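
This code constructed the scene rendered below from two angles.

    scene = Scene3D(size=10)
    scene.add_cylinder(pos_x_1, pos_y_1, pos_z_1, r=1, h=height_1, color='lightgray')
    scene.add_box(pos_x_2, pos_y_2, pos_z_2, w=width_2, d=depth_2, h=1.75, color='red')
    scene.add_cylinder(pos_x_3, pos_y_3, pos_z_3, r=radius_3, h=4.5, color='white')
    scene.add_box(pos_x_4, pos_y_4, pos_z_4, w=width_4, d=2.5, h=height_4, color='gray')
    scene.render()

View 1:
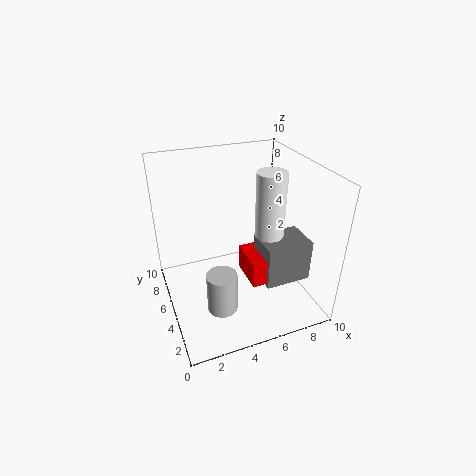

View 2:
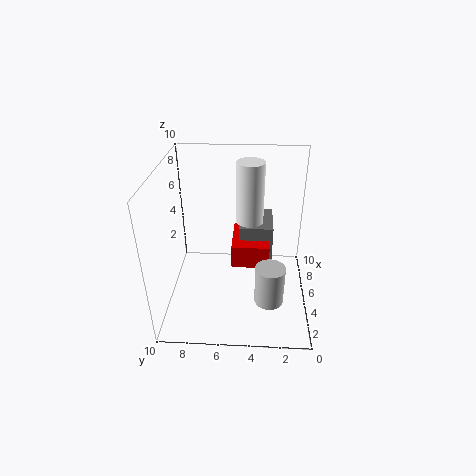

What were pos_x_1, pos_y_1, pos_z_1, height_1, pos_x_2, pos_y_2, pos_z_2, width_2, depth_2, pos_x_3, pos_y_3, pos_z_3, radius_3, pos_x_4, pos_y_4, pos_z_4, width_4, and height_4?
pos_x_1 = 3, pos_y_1 = 2.75, pos_z_1 = 1.25, height_1 = 2.75, pos_x_2 = 5.25, pos_y_2 = 2.75, pos_z_2 = 2.25, width_2 = 3.5, depth_2 = 2.75, pos_x_3 = 7, pos_y_3 = 4.25, pos_z_3 = 5.25, radius_3 = 1, pos_x_4 = 6.25, pos_y_4 = 2.5, pos_z_4 = 2, width_4 = 3.25, height_4 = 3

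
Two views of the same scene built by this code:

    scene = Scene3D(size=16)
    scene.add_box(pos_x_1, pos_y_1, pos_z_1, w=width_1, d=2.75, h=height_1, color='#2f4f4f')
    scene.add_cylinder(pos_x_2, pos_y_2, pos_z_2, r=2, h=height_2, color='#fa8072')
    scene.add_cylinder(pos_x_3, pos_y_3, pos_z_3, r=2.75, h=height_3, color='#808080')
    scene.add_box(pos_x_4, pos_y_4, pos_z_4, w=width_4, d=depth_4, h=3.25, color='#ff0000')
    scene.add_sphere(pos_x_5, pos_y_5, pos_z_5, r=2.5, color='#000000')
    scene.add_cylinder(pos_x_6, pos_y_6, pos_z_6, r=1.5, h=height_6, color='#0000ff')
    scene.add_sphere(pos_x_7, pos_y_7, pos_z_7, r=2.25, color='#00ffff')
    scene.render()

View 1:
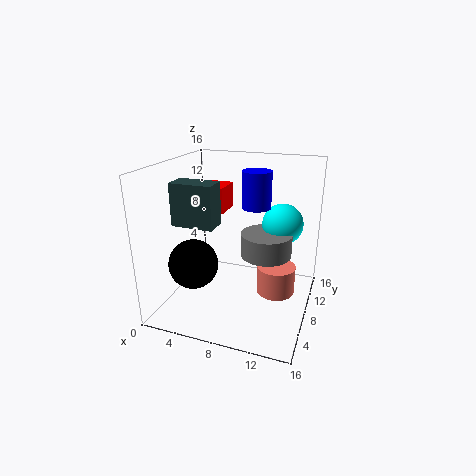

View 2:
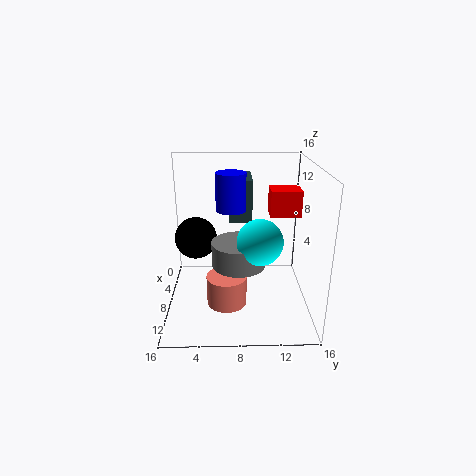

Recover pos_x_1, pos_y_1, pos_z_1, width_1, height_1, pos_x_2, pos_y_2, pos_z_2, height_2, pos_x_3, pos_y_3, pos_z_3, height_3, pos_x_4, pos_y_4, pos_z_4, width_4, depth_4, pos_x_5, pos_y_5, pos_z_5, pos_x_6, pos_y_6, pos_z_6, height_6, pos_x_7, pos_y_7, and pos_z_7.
pos_x_1 = 0.25, pos_y_1 = 7, pos_z_1 = 8.75, width_1 = 5, height_1 = 5, pos_x_2 = 12.75, pos_y_2 = 6.75, pos_z_2 = 3, height_2 = 3, pos_x_3 = 11.25, pos_y_3 = 8, pos_z_3 = 6.5, height_3 = 2.5, pos_x_4 = 1.5, pos_y_4 = 12, pos_z_4 = 9, width_4 = 3, depth_4 = 3.75, pos_x_5 = 5, pos_y_5 = 3, pos_z_5 = 6.75, pos_x_6 = 10.25, pos_y_6 = 7.25, pos_z_6 = 12, height_6 = 3.75, pos_x_7 = 12.5, pos_y_7 = 10, pos_z_7 = 9.5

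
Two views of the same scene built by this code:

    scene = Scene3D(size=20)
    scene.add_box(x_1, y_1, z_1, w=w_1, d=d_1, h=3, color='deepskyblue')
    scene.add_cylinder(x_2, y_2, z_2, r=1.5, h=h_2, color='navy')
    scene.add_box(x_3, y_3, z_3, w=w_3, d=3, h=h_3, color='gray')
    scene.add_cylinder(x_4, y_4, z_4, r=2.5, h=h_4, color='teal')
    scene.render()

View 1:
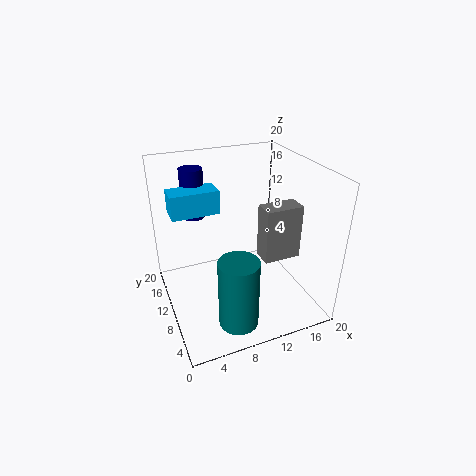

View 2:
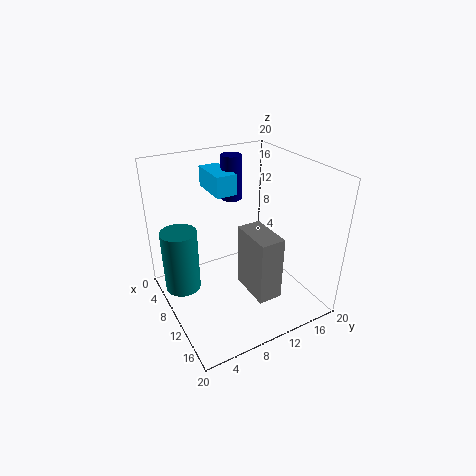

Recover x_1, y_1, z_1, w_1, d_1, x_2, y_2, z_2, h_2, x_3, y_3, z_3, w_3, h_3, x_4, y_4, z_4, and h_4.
x_1 = 1; y_1 = 8.5; z_1 = 15; w_1 = 6; d_1 = 3; x_2 = 4.5; y_2 = 12; z_2 = 13.5; h_2 = 6.5; x_3 = 13.5; y_3 = 8; z_3 = 6; w_3 = 5.5; h_3 = 8; x_4 = 7; y_4 = 2.5; z_4 = 2.5; h_4 = 9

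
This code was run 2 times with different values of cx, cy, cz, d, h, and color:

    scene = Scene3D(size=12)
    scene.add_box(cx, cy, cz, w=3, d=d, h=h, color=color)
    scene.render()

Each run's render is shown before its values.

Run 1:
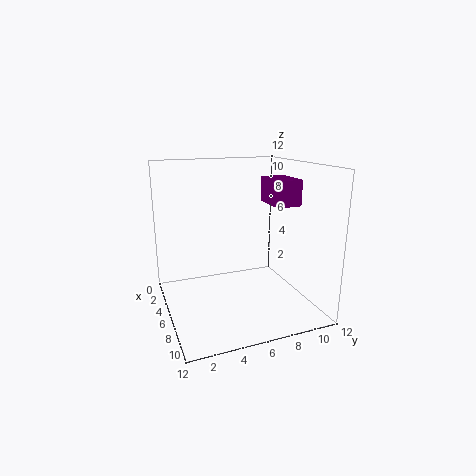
cx = 6
cy = 8
cz = 9
d = 2
h = 2
color = 'purple'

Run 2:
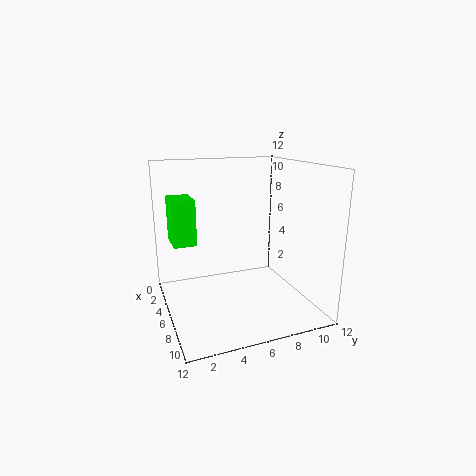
cx = 1
cy = 1
cz = 5
d = 2
h = 4
color = 'lime'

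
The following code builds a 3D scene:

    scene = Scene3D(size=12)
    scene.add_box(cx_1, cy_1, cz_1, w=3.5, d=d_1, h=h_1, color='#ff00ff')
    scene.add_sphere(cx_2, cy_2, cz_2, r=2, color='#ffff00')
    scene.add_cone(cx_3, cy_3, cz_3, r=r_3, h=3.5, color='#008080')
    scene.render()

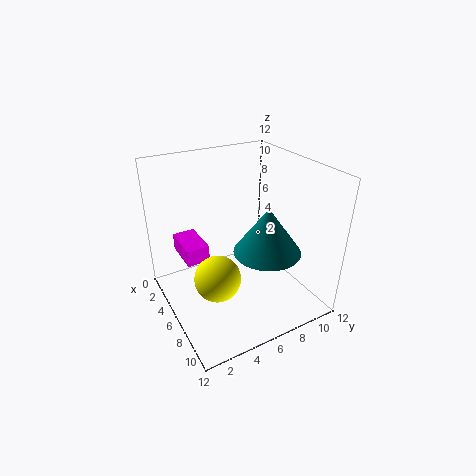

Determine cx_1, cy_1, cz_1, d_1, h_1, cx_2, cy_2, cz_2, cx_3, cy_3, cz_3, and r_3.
cx_1 = 1
cy_1 = 2
cz_1 = 3.5
d_1 = 2
h_1 = 1.5
cx_2 = 6
cy_2 = 4
cz_2 = 2.5
cx_3 = 9.5
cy_3 = 6.5
cz_3 = 6.5
r_3 = 2.5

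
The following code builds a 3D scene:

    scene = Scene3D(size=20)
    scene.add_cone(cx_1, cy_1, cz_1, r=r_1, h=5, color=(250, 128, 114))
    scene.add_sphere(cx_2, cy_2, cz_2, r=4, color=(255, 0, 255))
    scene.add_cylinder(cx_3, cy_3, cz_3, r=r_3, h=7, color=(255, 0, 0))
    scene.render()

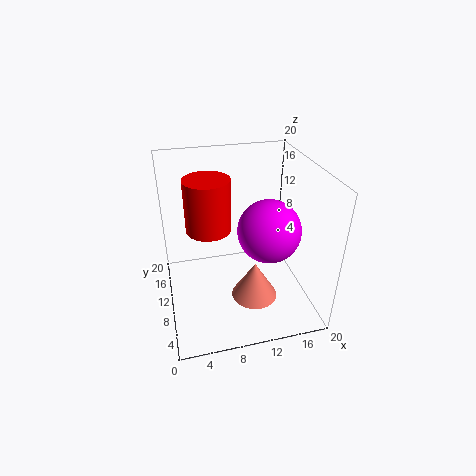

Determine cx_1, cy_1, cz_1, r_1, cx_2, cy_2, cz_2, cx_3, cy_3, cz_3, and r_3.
cx_1 = 11
cy_1 = 5
cz_1 = 4
r_1 = 3
cx_2 = 13
cy_2 = 6
cz_2 = 13
cx_3 = 6
cy_3 = 10
cz_3 = 12
r_3 = 3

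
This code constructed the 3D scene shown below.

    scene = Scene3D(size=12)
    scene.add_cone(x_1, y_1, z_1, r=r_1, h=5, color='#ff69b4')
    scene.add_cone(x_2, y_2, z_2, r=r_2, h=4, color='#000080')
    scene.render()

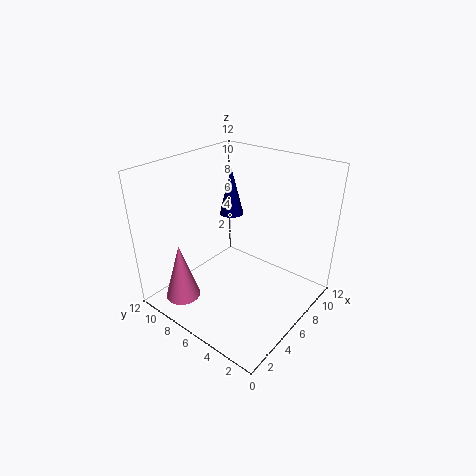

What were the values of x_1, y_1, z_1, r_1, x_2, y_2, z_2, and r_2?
x_1 = 2.5; y_1 = 9.5; z_1 = 0.5; r_1 = 1.5; x_2 = 7; y_2 = 7.5; z_2 = 7.5; r_2 = 1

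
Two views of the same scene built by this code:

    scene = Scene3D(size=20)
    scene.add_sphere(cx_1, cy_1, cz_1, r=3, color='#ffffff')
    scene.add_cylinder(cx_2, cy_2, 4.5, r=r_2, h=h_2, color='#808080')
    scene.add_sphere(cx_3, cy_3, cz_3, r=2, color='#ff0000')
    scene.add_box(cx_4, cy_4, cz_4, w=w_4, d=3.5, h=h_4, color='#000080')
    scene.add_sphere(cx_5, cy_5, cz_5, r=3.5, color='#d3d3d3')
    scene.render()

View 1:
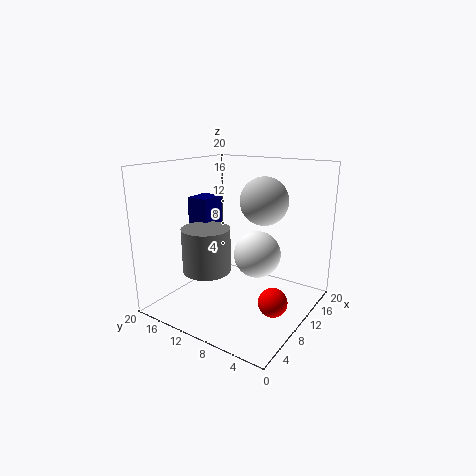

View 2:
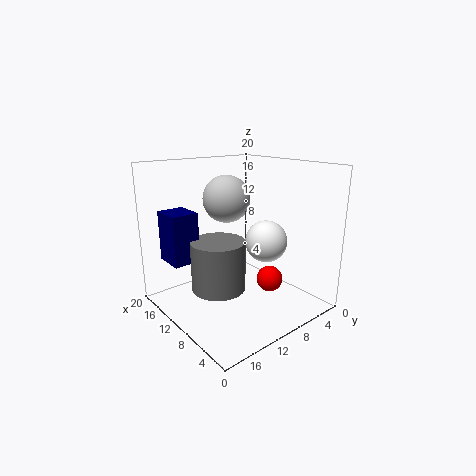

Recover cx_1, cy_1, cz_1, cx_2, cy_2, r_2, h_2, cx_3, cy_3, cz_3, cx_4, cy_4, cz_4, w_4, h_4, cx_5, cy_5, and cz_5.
cx_1 = 8.5
cy_1 = 6
cz_1 = 9
cx_2 = 8.5
cy_2 = 14.5
r_2 = 3.5
h_2 = 6.5
cx_3 = 9.5
cy_3 = 4
cz_3 = 2
cx_4 = 10.5
cy_4 = 16
cz_4 = 8
w_4 = 4
h_4 = 6.5
cx_5 = 14.5
cy_5 = 8.5
cz_5 = 14.5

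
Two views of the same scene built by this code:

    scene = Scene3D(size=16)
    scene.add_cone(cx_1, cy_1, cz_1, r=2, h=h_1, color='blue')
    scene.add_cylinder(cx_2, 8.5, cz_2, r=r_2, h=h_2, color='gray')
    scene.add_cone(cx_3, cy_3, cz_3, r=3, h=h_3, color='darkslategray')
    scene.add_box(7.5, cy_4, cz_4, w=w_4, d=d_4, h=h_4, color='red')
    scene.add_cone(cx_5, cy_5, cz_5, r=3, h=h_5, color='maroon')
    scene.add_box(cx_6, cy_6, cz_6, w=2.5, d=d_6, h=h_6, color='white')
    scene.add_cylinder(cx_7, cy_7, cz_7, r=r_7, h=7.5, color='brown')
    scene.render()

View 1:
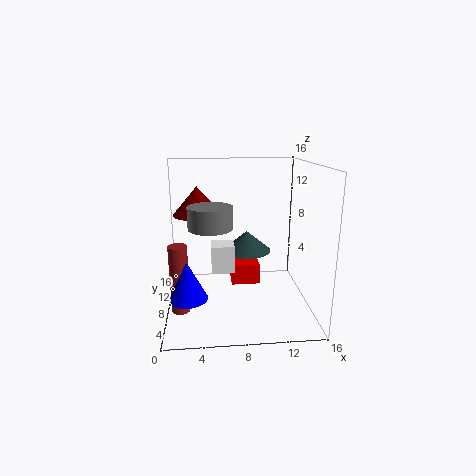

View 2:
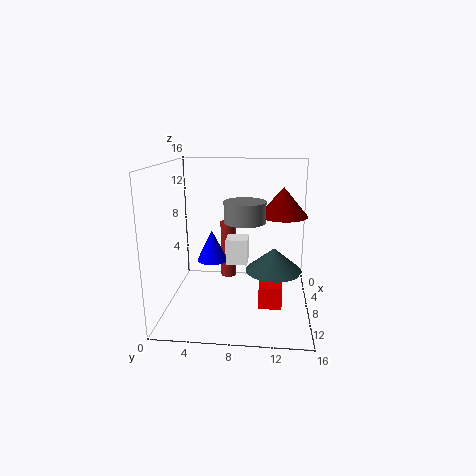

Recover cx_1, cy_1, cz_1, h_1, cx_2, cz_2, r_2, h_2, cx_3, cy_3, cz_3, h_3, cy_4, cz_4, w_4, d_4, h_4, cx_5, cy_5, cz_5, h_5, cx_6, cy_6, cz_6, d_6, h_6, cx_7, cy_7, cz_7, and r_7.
cx_1 = 2.5; cy_1 = 4; cz_1 = 3; h_1 = 4; cx_2 = 5; cz_2 = 9; r_2 = 2.5; h_2 = 2.5; cx_3 = 9.5; cy_3 = 12; cz_3 = 5; h_3 = 2.5; cy_4 = 10.5; cz_4 = 1; w_4 = 3.5; d_4 = 2.5; h_4 = 2.5; cx_5 = 3.5; cy_5 = 13; cz_5 = 9.5; h_5 = 3.5; cx_6 = 5; cy_6 = 6.5; cz_6 = 4.5; d_6 = 2.5; h_6 = 3; cx_7 = 1.5; cy_7 = 6; cz_7 = 0.5; r_7 = 1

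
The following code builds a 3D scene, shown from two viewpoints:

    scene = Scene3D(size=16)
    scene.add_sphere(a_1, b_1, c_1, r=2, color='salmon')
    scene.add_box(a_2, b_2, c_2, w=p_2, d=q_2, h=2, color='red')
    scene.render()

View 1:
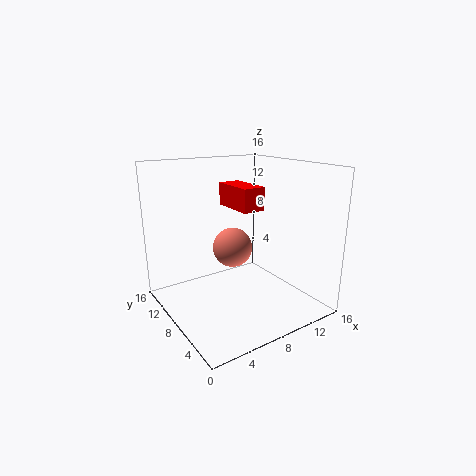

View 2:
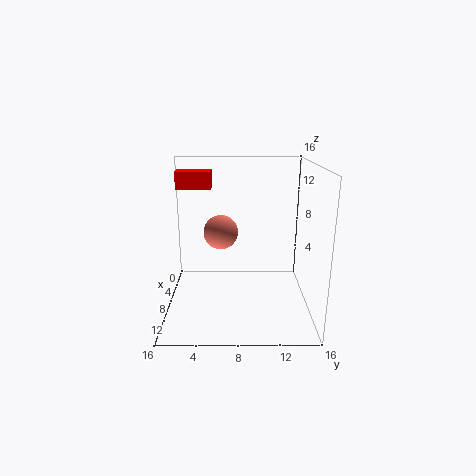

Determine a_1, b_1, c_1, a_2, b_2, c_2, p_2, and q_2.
a_1 = 6, b_1 = 6, c_1 = 8, a_2 = 4, b_2 = 1, c_2 = 13, p_2 = 2, q_2 = 4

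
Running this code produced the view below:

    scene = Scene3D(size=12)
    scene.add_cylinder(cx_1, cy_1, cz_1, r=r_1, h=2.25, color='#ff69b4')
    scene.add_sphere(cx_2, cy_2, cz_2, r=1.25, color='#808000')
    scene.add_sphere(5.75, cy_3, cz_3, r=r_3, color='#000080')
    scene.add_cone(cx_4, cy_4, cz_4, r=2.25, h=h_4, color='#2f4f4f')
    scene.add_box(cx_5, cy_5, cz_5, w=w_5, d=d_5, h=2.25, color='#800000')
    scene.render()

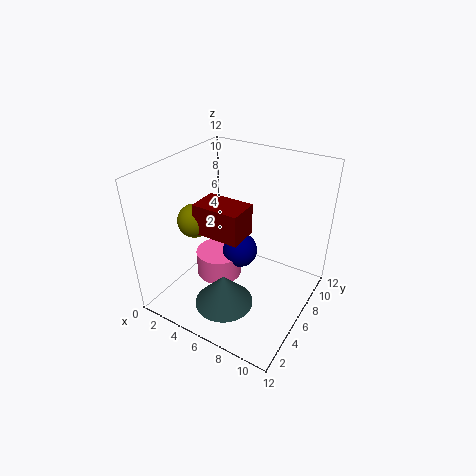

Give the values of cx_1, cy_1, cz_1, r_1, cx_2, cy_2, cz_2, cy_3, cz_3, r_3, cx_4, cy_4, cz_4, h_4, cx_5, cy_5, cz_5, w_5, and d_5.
cx_1 = 4; cy_1 = 6; cz_1 = 1.75; r_1 = 2; cx_2 = 4.25; cy_2 = 2.75; cz_2 = 8.75; cy_3 = 6.75; cz_3 = 4.25; r_3 = 1.5; cx_4 = 7; cy_4 = 2.25; cz_4 = 2.5; h_4 = 2.5; cx_5 = 4.75; cy_5 = 2; cz_5 = 8.25; w_5 = 3.5; d_5 = 2.25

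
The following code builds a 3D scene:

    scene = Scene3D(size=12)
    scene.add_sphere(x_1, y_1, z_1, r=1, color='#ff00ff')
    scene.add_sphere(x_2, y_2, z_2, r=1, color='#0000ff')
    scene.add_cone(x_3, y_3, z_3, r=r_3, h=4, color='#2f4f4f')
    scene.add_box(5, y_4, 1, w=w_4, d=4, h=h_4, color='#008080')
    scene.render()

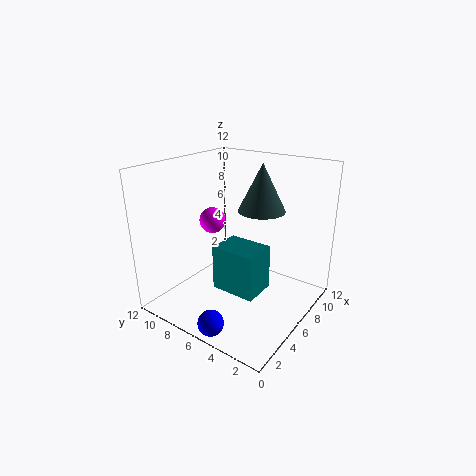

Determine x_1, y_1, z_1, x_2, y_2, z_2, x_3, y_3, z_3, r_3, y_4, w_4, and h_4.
x_1 = 4, y_1 = 7, z_1 = 8, x_2 = 1, y_2 = 5, z_2 = 1, x_3 = 8, y_3 = 5, z_3 = 8, r_3 = 2, y_4 = 4, w_4 = 3, h_4 = 4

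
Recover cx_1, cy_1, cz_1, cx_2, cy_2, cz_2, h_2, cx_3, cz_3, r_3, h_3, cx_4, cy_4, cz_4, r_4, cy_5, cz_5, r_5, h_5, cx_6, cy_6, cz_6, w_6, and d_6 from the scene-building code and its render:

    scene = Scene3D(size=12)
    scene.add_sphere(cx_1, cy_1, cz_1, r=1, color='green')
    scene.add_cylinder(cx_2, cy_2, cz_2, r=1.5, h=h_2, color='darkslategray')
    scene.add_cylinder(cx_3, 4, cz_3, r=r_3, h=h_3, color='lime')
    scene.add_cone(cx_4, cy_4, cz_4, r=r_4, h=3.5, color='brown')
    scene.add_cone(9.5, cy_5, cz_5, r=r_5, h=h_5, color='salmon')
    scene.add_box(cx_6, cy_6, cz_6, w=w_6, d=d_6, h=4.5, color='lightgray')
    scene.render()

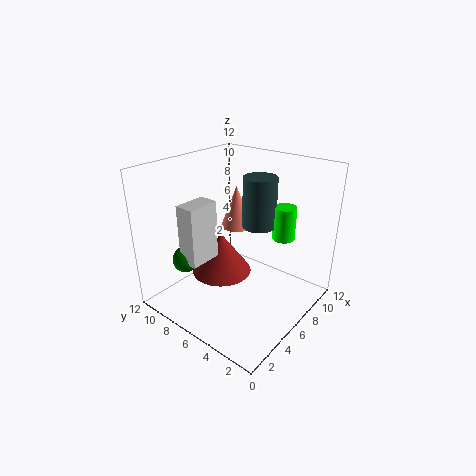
cx_1 = 1.5, cy_1 = 7.5, cz_1 = 5.5, cx_2 = 9, cy_2 = 6, cz_2 = 6, h_2 = 4.5, cx_3 = 10, cz_3 = 5, r_3 = 1, h_3 = 3, cx_4 = 5, cy_4 = 7, cz_4 = 3, r_4 = 2.5, cy_5 = 9, cz_5 = 5, r_5 = 1.5, h_5 = 4, cx_6 = 1, cy_6 = 6, cz_6 = 5.5, w_6 = 2.5, d_6 = 1.5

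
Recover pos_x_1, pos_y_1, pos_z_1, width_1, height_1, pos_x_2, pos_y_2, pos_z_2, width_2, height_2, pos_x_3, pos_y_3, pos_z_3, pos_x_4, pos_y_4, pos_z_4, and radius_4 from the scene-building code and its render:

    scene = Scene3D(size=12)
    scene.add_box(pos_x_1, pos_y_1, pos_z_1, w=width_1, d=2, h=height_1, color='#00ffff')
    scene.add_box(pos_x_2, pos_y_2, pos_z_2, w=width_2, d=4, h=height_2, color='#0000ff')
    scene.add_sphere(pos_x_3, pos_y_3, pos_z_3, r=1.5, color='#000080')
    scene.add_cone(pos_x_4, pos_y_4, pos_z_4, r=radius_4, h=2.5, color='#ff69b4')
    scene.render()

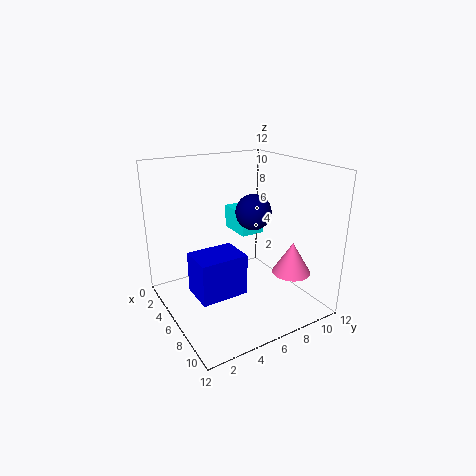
pos_x_1 = 3; pos_y_1 = 6.5; pos_z_1 = 6; width_1 = 3; height_1 = 2; pos_x_2 = 4.5; pos_y_2 = 2; pos_z_2 = 1.5; width_2 = 3; height_2 = 3.5; pos_x_3 = 6; pos_y_3 = 7.5; pos_z_3 = 8; pos_x_4 = 10; pos_y_4 = 8.5; pos_z_4 = 4; radius_4 = 1.5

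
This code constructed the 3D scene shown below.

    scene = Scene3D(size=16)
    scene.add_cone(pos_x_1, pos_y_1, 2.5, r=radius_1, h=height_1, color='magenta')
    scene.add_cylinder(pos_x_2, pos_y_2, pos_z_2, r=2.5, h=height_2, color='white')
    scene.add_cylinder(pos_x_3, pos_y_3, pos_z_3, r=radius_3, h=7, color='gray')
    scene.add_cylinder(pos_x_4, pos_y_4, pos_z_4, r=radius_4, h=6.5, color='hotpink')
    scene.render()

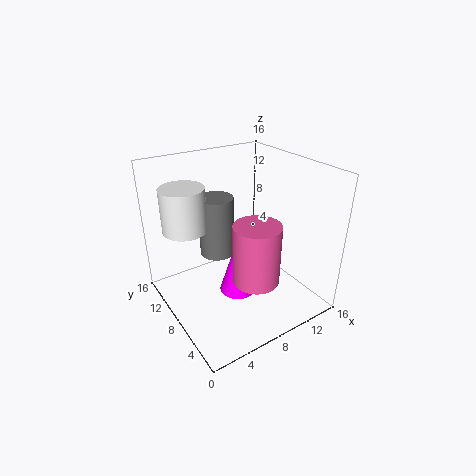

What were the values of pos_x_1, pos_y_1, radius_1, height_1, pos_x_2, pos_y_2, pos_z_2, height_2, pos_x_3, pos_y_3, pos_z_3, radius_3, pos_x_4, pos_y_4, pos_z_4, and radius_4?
pos_x_1 = 7
pos_y_1 = 6.5
radius_1 = 2
height_1 = 6.5
pos_x_2 = 3.5
pos_y_2 = 12
pos_z_2 = 8.5
height_2 = 5
pos_x_3 = 7
pos_y_3 = 11
pos_z_3 = 5
radius_3 = 2
pos_x_4 = 8
pos_y_4 = 4.5
pos_z_4 = 4.5
radius_4 = 2.5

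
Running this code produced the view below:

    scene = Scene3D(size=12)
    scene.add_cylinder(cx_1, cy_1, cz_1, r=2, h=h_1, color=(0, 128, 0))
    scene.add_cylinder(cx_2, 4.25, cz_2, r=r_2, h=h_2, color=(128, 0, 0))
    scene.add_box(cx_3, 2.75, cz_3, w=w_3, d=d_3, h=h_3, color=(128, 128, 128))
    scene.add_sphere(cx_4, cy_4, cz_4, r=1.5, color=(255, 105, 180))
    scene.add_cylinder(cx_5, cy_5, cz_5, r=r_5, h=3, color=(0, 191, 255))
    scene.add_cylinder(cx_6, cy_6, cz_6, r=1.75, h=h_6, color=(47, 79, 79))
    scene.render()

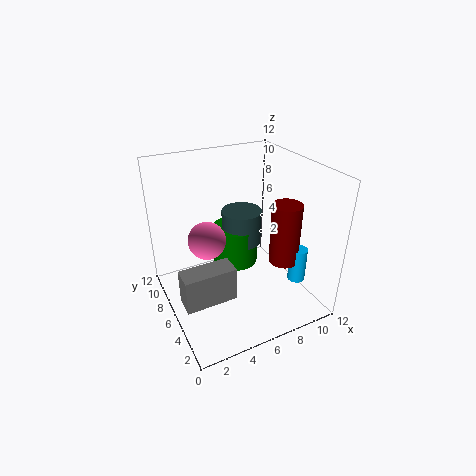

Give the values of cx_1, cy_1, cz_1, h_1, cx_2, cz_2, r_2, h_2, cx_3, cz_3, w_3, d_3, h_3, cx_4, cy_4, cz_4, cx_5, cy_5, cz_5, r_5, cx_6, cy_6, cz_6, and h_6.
cx_1 = 6.75, cy_1 = 8, cz_1 = 2.5, h_1 = 3.5, cx_2 = 9.5, cz_2 = 3.75, r_2 = 1.25, h_2 = 5.25, cx_3 = 0.25, cz_3 = 2.75, w_3 = 4, d_3 = 1.75, h_3 = 2.75, cx_4 = 3.25, cy_4 = 6, cz_4 = 6.5, cx_5 = 10.5, cy_5 = 3.5, cz_5 = 2, r_5 = 0.75, cx_6 = 7.25, cy_6 = 7.75, cz_6 = 4.5, h_6 = 3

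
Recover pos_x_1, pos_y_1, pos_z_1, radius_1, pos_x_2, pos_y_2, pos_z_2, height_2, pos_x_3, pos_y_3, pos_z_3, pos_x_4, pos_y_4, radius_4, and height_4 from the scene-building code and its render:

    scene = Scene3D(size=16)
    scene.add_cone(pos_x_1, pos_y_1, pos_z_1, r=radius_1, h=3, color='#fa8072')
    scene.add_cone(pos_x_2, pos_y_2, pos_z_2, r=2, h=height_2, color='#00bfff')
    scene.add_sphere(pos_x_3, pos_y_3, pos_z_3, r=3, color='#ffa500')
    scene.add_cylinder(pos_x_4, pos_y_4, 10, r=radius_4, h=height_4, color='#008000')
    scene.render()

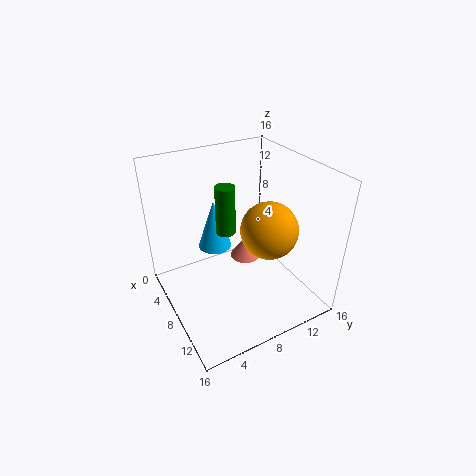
pos_x_1 = 3; pos_y_1 = 12; pos_z_1 = 1; radius_1 = 2; pos_x_2 = 4; pos_y_2 = 7; pos_z_2 = 5; height_2 = 6; pos_x_3 = 11; pos_y_3 = 10; pos_z_3 = 10; pos_x_4 = 9; pos_y_4 = 6; radius_4 = 1; height_4 = 5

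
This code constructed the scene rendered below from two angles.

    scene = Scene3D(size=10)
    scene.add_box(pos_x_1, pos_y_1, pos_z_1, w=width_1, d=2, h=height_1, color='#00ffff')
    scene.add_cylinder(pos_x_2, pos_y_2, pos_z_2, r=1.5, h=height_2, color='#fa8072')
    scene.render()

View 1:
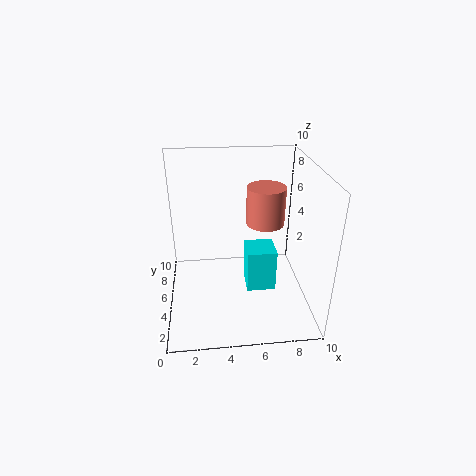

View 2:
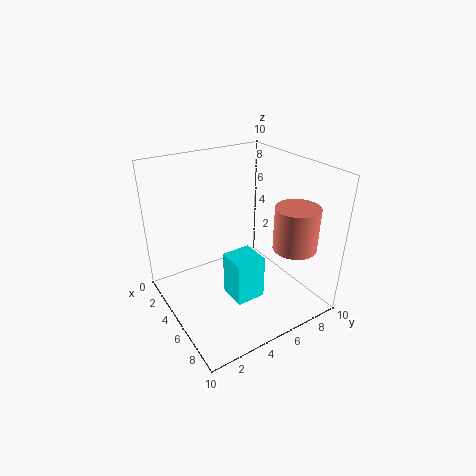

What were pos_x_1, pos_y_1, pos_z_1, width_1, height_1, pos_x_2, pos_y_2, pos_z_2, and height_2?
pos_x_1 = 5.5
pos_y_1 = 3.5
pos_z_1 = 1.5
width_1 = 2
height_1 = 3
pos_x_2 = 7.5
pos_y_2 = 8
pos_z_2 = 4.5
height_2 = 3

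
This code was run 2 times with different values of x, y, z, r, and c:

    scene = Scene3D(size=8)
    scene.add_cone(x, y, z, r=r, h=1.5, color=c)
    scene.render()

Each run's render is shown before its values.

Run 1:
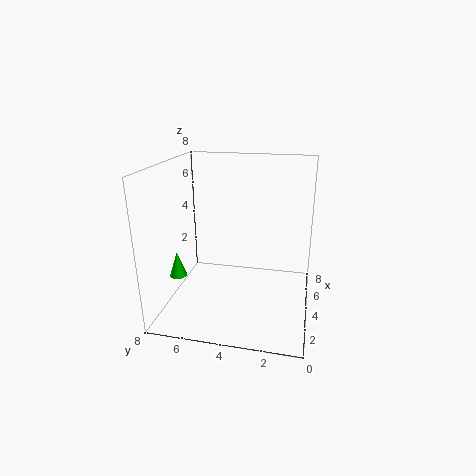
x = 3.5; y = 7.5; z = 1.5; r = 0.5; c = 'lime'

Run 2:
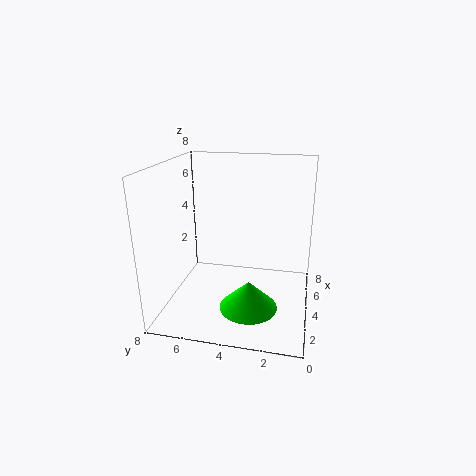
x = 2; y = 3; z = 1; r = 1.5; c = 'lime'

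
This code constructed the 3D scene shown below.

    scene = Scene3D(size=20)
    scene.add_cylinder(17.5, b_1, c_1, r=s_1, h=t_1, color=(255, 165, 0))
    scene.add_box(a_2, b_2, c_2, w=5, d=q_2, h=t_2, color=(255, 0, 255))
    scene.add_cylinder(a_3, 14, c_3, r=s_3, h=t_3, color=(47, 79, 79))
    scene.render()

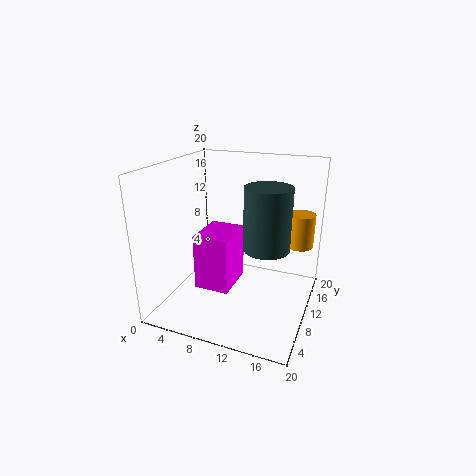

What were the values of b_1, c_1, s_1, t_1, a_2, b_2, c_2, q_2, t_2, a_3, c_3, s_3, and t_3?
b_1 = 16, c_1 = 7.5, s_1 = 2, t_1 = 5, a_2 = 4.5, b_2 = 7, c_2 = 2.5, q_2 = 6.5, t_2 = 8, a_3 = 13, c_3 = 7, s_3 = 3.5, t_3 = 9.5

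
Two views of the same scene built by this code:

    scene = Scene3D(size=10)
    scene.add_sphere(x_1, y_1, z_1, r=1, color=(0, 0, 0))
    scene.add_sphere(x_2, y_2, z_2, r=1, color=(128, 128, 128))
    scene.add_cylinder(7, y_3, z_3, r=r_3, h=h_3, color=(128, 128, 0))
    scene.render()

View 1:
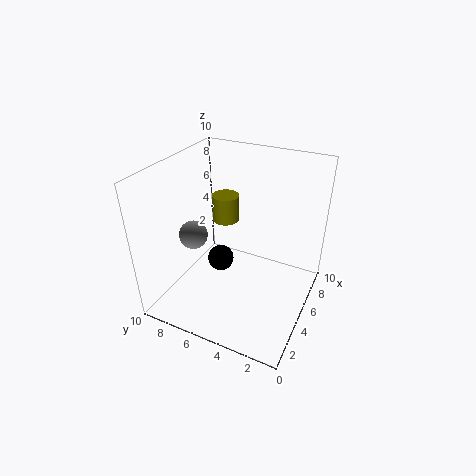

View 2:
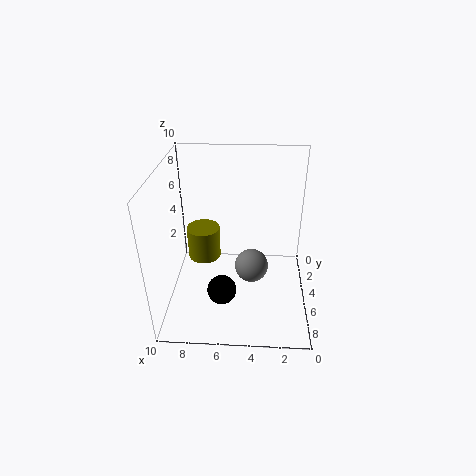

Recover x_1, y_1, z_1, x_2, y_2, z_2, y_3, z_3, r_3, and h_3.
x_1 = 6
y_1 = 7
z_1 = 2
x_2 = 4
y_2 = 8
z_2 = 5
y_3 = 7
z_3 = 5
r_3 = 1
h_3 = 2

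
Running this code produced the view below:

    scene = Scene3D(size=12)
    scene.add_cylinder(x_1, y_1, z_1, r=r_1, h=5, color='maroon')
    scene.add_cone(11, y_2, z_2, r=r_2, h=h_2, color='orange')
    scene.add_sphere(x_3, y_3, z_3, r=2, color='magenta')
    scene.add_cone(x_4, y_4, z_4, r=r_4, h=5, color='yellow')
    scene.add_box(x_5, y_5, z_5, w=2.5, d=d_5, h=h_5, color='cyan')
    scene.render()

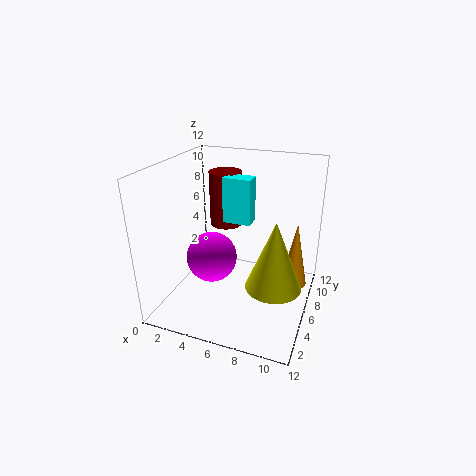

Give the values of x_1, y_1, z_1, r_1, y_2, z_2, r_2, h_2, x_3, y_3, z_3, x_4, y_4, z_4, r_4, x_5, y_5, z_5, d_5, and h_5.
x_1 = 3.5
y_1 = 9.5
z_1 = 5.5
r_1 = 1.5
y_2 = 5
z_2 = 3.5
r_2 = 1
h_2 = 5
x_3 = 4.5
y_3 = 4
z_3 = 5
x_4 = 10
y_4 = 2.5
z_4 = 4.5
r_4 = 2
x_5 = 4
y_5 = 7.5
z_5 = 6.5
d_5 = 1.5
h_5 = 4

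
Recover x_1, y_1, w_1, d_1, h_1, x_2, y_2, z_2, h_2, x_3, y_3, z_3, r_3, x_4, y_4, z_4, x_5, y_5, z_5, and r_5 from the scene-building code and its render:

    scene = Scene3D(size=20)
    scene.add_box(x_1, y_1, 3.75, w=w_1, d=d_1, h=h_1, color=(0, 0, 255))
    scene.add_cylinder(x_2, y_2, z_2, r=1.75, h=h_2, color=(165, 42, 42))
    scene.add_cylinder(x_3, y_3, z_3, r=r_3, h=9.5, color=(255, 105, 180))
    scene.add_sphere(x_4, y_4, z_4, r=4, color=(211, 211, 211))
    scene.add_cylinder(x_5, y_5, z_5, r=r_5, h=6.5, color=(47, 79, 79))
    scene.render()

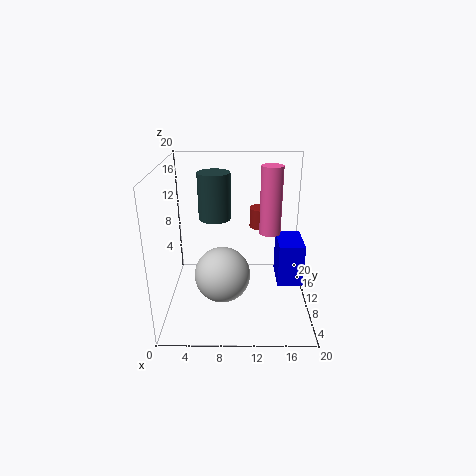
x_1 = 15.5; y_1 = 7.5; w_1 = 3.5; d_1 = 5.5; h_1 = 6; x_2 = 13.5; y_2 = 15.5; z_2 = 9.5; h_2 = 3; x_3 = 14.5; y_3 = 11.25; z_3 = 10.25; r_3 = 1.5; x_4 = 7.75; y_4 = 9.75; z_4 = 4.25; x_5 = 6.75; y_5 = 11.75; z_5 = 12.25; r_5 = 2.25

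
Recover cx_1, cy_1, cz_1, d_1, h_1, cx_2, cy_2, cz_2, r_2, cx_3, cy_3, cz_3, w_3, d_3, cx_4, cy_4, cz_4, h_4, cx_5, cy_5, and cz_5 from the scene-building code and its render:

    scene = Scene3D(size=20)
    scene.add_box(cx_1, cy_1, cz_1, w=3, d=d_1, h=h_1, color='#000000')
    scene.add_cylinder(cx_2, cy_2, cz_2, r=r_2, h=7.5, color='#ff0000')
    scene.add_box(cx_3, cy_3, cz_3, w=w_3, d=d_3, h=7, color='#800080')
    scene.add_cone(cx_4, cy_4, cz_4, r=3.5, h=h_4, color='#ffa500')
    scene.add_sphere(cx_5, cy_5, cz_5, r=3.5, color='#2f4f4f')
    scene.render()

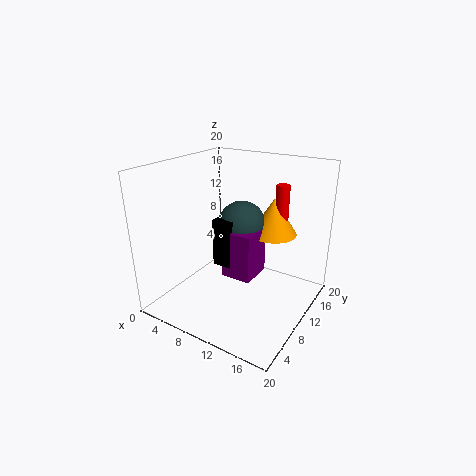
cx_1 = 6; cy_1 = 9.5; cz_1 = 5; d_1 = 6; h_1 = 7; cx_2 = 13.5; cy_2 = 16.5; cz_2 = 9; r_2 = 1; cx_3 = 7.5; cy_3 = 9.5; cz_3 = 3.5; w_3 = 4.5; d_3 = 5; cx_4 = 12.5; cy_4 = 16; cz_4 = 9; h_4 = 5.5; cx_5 = 8.5; cy_5 = 13.5; cz_5 = 10.5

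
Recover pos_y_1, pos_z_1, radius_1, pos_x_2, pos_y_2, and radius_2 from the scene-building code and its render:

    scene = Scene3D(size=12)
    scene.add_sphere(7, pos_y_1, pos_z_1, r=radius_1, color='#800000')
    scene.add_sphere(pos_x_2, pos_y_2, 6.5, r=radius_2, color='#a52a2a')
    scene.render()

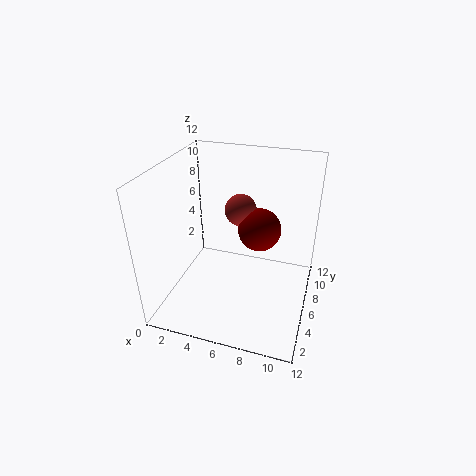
pos_y_1 = 9.5
pos_z_1 = 5
radius_1 = 2
pos_x_2 = 5
pos_y_2 = 10
radius_2 = 1.5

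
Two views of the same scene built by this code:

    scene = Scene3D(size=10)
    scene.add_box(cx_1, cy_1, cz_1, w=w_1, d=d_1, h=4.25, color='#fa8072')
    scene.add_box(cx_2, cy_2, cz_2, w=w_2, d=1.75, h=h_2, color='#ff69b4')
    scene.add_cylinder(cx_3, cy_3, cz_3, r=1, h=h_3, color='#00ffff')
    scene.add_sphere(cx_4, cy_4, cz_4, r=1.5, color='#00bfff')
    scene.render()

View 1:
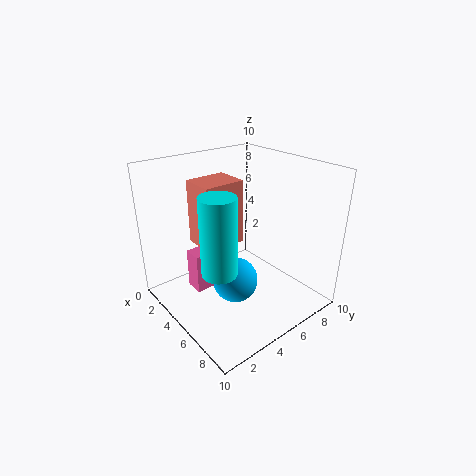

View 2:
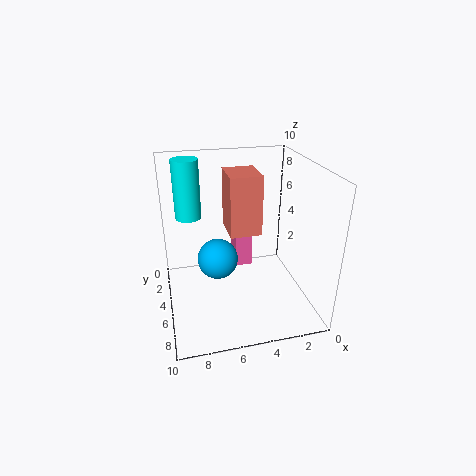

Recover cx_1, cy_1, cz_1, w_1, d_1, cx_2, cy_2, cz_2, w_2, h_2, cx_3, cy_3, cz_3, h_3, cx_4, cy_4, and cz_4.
cx_1 = 3.25, cy_1 = 2.25, cz_1 = 5, w_1 = 2.25, d_1 = 2.75, cx_2 = 3.5, cy_2 = 1.75, cz_2 = 1.75, w_2 = 1.25, h_2 = 2.75, cx_3 = 8, cy_3 = 1.25, cz_3 = 5.25, h_3 = 4.5, cx_4 = 6.25, cy_4 = 3.75, cz_4 = 2.75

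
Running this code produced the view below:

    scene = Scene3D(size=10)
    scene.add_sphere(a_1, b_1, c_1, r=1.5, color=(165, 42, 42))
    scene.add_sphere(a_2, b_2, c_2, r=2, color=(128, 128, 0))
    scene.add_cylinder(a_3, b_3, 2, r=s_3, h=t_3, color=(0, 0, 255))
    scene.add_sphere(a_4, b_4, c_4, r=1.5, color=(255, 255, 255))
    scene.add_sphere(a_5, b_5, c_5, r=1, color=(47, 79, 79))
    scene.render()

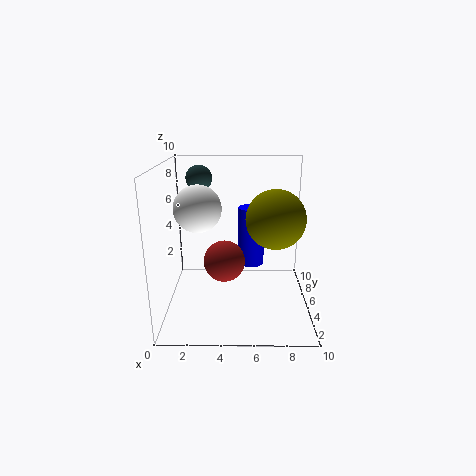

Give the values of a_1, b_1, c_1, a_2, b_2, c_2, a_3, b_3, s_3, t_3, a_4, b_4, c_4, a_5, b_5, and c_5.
a_1 = 4
b_1 = 5.5
c_1 = 3
a_2 = 7.5
b_2 = 4.5
c_2 = 6.5
a_3 = 6
b_3 = 7.5
s_3 = 1
t_3 = 4.5
a_4 = 2.5
b_4 = 3.5
c_4 = 7.5
a_5 = 2
b_5 = 8.5
c_5 = 8.5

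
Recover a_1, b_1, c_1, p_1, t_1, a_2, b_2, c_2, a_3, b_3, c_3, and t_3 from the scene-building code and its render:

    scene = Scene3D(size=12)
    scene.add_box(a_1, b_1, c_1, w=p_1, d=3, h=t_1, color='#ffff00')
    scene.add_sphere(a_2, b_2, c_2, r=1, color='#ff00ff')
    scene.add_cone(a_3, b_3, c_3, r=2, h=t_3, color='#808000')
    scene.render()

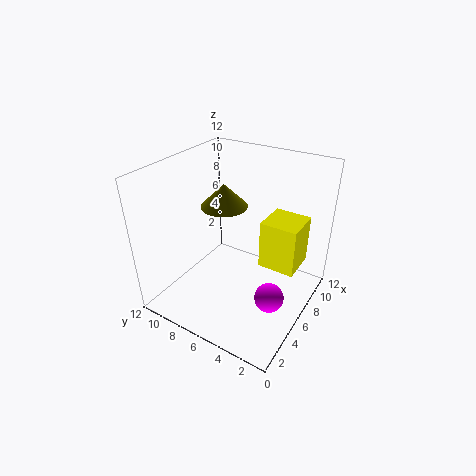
a_1 = 6
b_1 = 1
c_1 = 4
p_1 = 3
t_1 = 4
a_2 = 2
b_2 = 1
c_2 = 5
a_3 = 7
b_3 = 8
c_3 = 8
t_3 = 2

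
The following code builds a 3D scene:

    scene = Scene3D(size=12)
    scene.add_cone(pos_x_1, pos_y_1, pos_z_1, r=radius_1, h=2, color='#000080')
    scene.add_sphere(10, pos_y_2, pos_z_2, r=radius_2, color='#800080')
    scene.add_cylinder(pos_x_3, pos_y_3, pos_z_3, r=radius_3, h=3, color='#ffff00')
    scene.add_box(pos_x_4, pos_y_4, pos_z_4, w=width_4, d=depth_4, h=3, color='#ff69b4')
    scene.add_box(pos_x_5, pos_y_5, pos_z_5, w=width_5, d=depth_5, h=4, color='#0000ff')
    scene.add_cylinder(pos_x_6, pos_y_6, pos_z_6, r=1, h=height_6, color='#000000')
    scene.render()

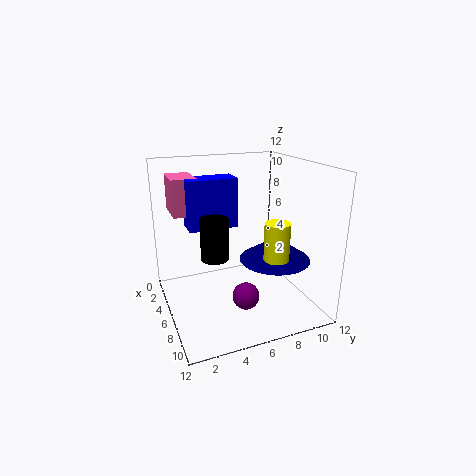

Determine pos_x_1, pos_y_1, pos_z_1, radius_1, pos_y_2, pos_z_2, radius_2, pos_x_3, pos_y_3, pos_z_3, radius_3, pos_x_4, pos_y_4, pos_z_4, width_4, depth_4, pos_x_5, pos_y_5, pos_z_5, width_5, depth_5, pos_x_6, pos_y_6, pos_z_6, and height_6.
pos_x_1 = 7
pos_y_1 = 9
pos_z_1 = 4
radius_1 = 3
pos_y_2 = 5
pos_z_2 = 3
radius_2 = 1
pos_x_3 = 9
pos_y_3 = 8
pos_z_3 = 5
radius_3 = 1
pos_x_4 = 2
pos_y_4 = 1
pos_z_4 = 8
width_4 = 3
depth_4 = 2
pos_x_5 = 4
pos_y_5 = 2
pos_z_5 = 7
width_5 = 2
depth_5 = 4
pos_x_6 = 9
pos_y_6 = 3
pos_z_6 = 6
height_6 = 3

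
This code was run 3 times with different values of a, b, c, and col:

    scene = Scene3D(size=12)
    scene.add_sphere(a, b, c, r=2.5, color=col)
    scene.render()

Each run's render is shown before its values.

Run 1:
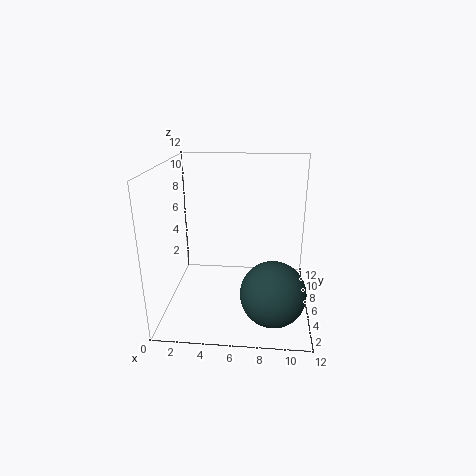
a = 9, b = 2.5, c = 3, col = 'darkslategray'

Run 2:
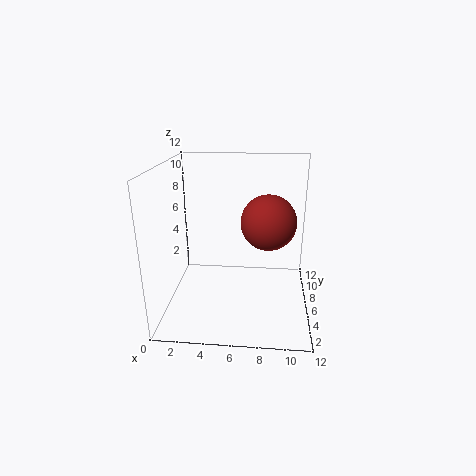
a = 8.5, b = 8.5, c = 6.5, col = 'brown'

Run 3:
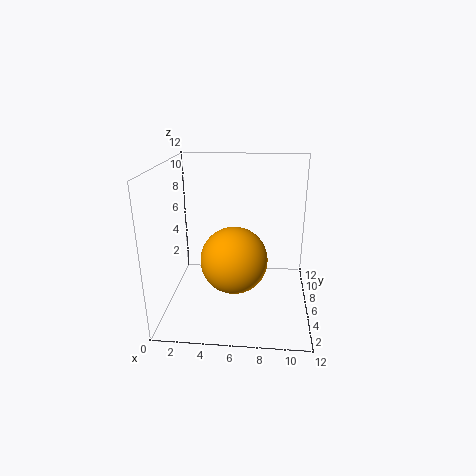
a = 6, b = 3, c = 5.5, col = 'orange'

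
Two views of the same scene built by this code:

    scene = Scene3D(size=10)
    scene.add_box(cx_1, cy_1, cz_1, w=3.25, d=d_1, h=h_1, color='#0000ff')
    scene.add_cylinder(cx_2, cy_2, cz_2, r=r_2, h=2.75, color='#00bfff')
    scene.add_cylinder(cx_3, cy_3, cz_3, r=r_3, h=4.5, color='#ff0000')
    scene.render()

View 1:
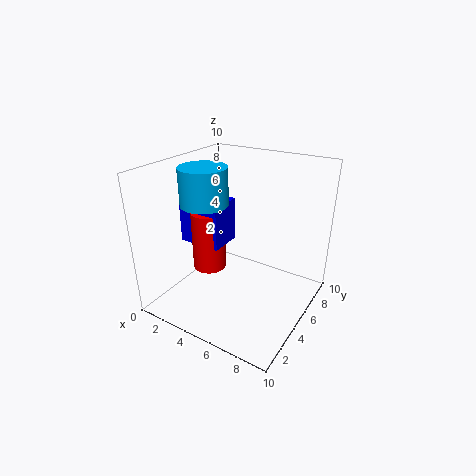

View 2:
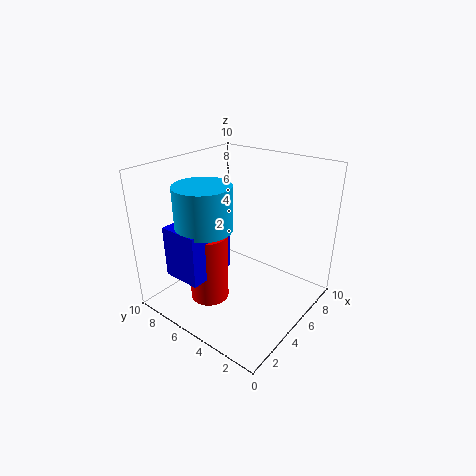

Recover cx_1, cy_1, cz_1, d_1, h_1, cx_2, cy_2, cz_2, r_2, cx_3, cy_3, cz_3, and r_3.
cx_1 = 0.25
cy_1 = 4.5
cz_1 = 3.75
d_1 = 2.5
h_1 = 3.25
cx_2 = 2
cy_2 = 5.25
cz_2 = 6.75
r_2 = 1.75
cx_3 = 2.25
cy_3 = 5.25
cz_3 = 1.75
r_3 = 1.25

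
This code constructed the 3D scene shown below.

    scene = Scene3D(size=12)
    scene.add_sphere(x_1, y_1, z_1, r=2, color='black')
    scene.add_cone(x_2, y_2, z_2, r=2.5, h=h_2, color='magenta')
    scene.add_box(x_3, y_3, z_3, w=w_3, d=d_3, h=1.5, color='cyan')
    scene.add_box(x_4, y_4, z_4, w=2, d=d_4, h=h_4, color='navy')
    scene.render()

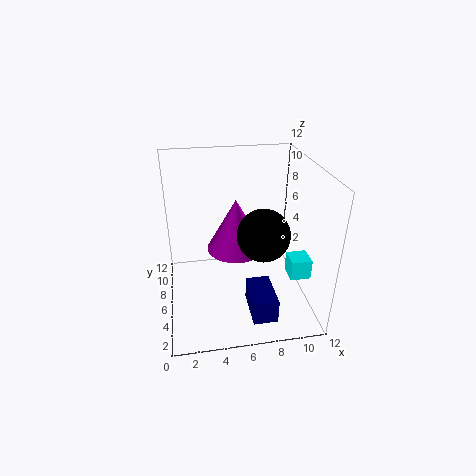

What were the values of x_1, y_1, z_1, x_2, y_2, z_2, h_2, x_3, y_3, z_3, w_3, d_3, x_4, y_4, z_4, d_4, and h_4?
x_1 = 7.5
y_1 = 3.5
z_1 = 7.5
x_2 = 6
y_2 = 7
z_2 = 4.5
h_2 = 4.5
x_3 = 9
y_3 = 1
z_3 = 5
w_3 = 1.5
d_3 = 1.5
x_4 = 6.5
y_4 = 1.5
z_4 = 0.5
d_4 = 3.5
h_4 = 2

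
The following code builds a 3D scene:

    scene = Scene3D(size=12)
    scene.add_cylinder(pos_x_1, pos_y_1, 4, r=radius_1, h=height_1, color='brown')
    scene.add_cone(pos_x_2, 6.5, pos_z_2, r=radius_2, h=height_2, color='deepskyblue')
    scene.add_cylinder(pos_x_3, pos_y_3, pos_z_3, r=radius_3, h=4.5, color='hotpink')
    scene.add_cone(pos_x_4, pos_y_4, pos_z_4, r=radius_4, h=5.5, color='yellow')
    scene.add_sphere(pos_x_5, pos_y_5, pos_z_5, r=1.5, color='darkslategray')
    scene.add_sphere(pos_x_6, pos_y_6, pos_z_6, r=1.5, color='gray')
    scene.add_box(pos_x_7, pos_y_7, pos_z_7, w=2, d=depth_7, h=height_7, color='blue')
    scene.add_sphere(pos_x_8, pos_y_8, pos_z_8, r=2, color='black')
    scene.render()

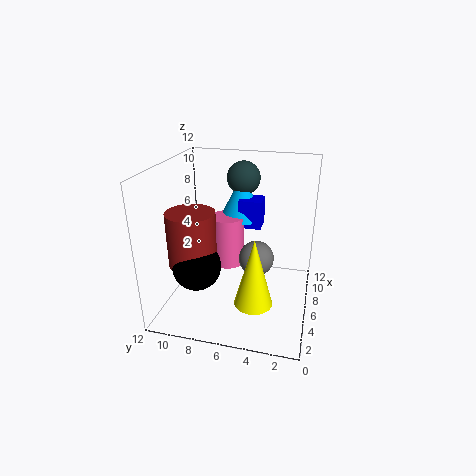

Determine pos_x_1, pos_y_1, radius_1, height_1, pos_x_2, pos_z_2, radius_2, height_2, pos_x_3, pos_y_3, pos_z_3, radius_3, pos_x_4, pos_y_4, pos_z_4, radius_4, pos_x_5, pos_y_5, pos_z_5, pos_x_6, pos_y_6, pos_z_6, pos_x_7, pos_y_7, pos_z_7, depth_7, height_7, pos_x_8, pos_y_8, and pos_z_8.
pos_x_1 = 4.5
pos_y_1 = 9.5
radius_1 = 2
height_1 = 4.5
pos_x_2 = 9.5
pos_z_2 = 6.5
radius_2 = 2
height_2 = 4
pos_x_3 = 8
pos_y_3 = 7.5
pos_z_3 = 2.5
radius_3 = 1.5
pos_x_4 = 3
pos_y_4 = 4
pos_z_4 = 2
radius_4 = 1.5
pos_x_5 = 10
pos_y_5 = 6.5
pos_z_5 = 10
pos_x_6 = 6.5
pos_y_6 = 4.5
pos_z_6 = 4
pos_x_7 = 8
pos_y_7 = 4.5
pos_z_7 = 6
depth_7 = 2
height_7 = 2.5
pos_x_8 = 4
pos_y_8 = 9
pos_z_8 = 4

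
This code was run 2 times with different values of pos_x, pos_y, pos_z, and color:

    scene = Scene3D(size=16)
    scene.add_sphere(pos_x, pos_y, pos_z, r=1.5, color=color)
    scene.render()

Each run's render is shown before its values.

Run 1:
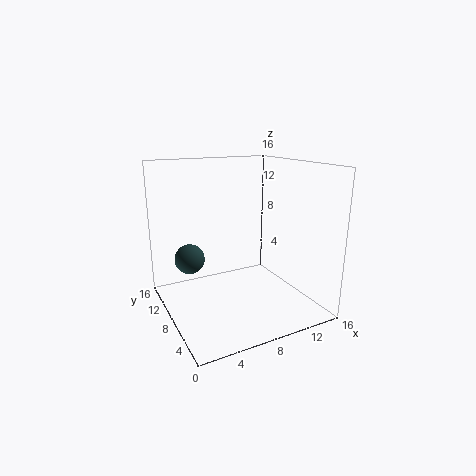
pos_x = 2; pos_y = 7; pos_z = 7; color = 'darkslategray'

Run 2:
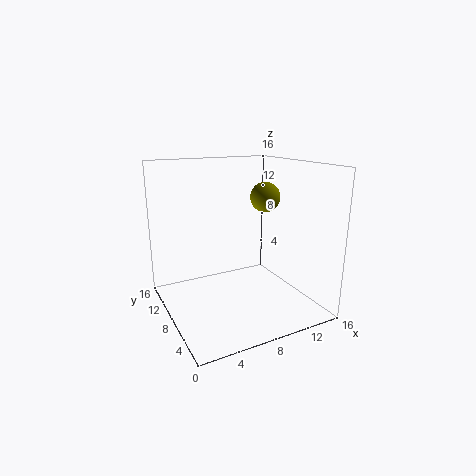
pos_x = 9.5; pos_y = 5; pos_z = 13; color = 'olive'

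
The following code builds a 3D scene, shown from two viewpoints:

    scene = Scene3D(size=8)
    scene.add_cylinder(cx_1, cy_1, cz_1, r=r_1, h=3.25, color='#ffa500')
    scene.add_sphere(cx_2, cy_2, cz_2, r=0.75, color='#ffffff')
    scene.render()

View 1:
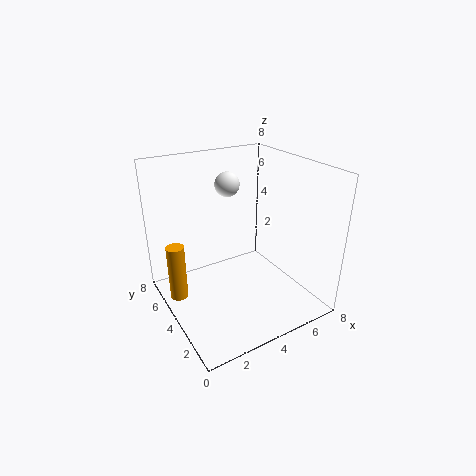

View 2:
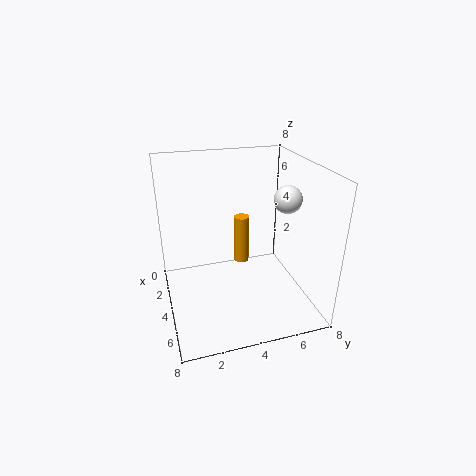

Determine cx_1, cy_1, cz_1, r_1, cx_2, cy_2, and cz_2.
cx_1 = 0.75; cy_1 = 5.25; cz_1 = 0.5; r_1 = 0.5; cx_2 = 4.75; cy_2 = 6.5; cz_2 = 6.25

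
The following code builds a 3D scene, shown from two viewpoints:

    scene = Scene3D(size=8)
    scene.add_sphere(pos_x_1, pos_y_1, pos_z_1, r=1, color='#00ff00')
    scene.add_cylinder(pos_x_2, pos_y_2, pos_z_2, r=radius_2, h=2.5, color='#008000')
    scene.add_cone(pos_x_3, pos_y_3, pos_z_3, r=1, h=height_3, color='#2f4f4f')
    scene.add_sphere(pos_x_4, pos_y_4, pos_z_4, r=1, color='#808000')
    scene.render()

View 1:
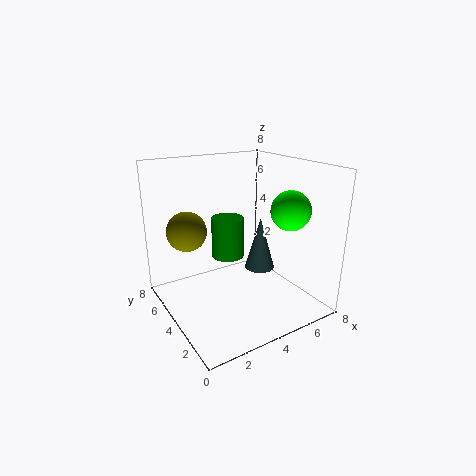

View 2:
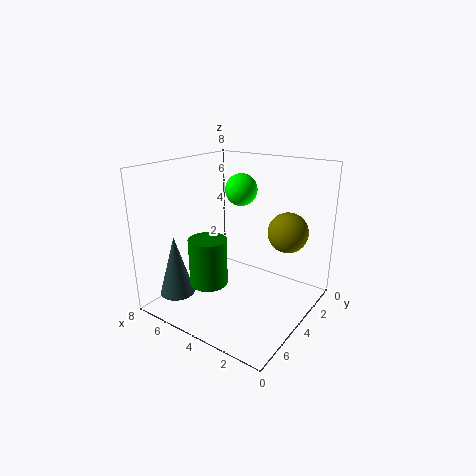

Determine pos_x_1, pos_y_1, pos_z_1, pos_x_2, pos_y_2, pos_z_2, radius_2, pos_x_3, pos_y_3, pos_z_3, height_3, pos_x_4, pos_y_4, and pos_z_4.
pos_x_1 = 5.5; pos_y_1 = 1.5; pos_z_1 = 6; pos_x_2 = 4.5; pos_y_2 = 6; pos_z_2 = 2; radius_2 = 1; pos_x_3 = 7; pos_y_3 = 6; pos_z_3 = 0.5; height_3 = 3.5; pos_x_4 = 1; pos_y_4 = 4; pos_z_4 = 5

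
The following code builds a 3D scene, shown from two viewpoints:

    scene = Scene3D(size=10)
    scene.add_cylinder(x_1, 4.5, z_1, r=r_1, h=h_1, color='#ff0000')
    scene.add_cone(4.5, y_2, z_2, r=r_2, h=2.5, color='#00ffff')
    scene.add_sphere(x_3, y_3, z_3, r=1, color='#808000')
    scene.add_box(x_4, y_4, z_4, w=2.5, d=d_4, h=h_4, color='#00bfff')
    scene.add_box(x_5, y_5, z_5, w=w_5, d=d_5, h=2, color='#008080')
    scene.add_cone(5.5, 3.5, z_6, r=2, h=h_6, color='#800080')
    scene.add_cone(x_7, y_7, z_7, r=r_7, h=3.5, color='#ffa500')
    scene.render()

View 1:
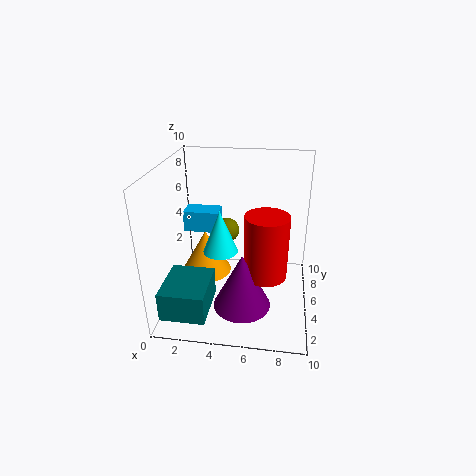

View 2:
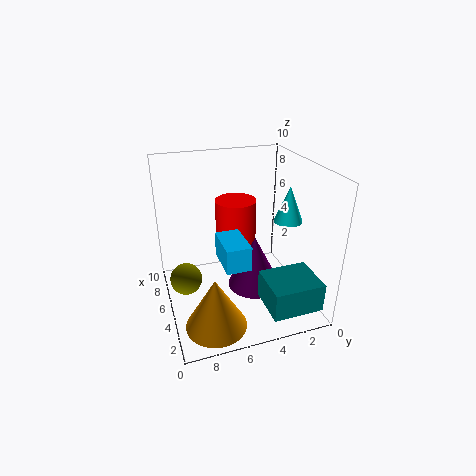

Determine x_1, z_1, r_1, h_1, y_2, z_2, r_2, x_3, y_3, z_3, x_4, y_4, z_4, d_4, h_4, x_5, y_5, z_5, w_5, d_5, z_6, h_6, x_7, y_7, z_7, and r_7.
x_1 = 7
z_1 = 2.5
r_1 = 1.5
h_1 = 4.5
y_2 = 1.5
z_2 = 6
r_2 = 1
x_3 = 3.5
y_3 = 9
z_3 = 3.5
x_4 = 1
y_4 = 5.5
z_4 = 5
d_4 = 1.5
h_4 = 1.5
x_5 = 0.5
y_5 = 0.5
z_5 = 1
w_5 = 3
d_5 = 3.5
z_6 = 0.5
h_6 = 4
x_7 = 2
y_7 = 7.5
z_7 = 0.5
r_7 = 2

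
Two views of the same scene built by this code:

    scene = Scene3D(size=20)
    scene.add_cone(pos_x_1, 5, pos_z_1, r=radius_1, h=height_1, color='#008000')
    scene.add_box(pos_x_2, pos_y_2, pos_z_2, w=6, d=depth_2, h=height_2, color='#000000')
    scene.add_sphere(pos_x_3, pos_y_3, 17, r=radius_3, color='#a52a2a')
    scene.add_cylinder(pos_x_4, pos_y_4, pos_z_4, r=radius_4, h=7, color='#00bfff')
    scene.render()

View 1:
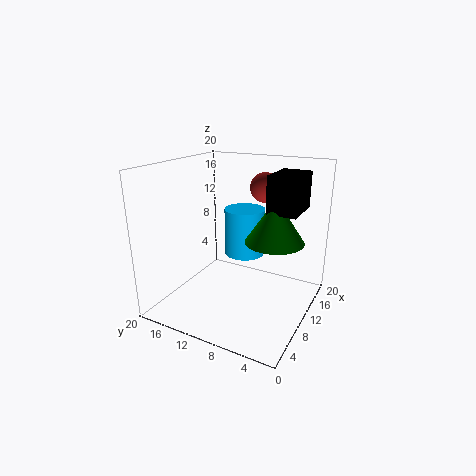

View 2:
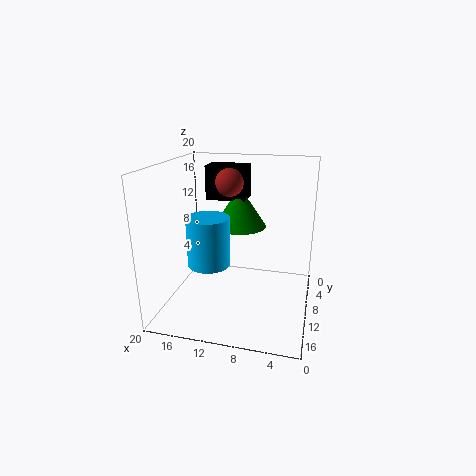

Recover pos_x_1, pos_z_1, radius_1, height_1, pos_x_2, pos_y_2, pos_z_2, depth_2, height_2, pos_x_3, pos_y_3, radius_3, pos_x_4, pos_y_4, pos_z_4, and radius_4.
pos_x_1 = 11; pos_z_1 = 10; radius_1 = 4; height_1 = 6; pos_x_2 = 10; pos_y_2 = 2; pos_z_2 = 14; depth_2 = 4; height_2 = 5; pos_x_3 = 12; pos_y_3 = 7; radius_3 = 2; pos_x_4 = 14; pos_y_4 = 11; pos_z_4 = 6; radius_4 = 3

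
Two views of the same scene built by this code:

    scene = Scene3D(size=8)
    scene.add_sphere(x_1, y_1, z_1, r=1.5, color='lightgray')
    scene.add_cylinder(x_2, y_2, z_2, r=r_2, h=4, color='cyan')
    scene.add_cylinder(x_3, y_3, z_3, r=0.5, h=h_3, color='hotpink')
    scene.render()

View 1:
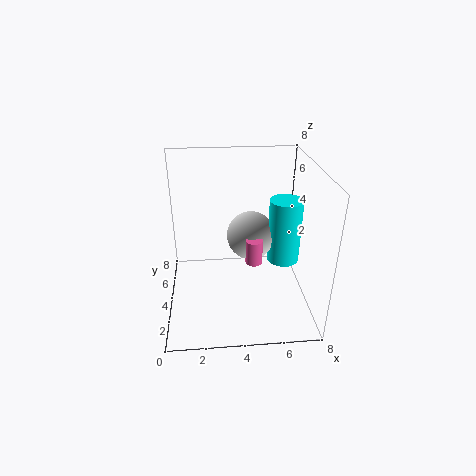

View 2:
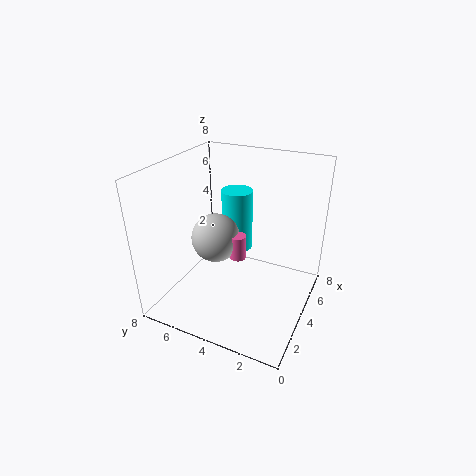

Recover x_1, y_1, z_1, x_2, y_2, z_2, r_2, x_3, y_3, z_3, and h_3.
x_1 = 5; y_1 = 6; z_1 = 3; x_2 = 7; y_2 = 5.5; z_2 = 1.5; r_2 = 1; x_3 = 5; y_3 = 4.5; z_3 = 2; h_3 = 1.5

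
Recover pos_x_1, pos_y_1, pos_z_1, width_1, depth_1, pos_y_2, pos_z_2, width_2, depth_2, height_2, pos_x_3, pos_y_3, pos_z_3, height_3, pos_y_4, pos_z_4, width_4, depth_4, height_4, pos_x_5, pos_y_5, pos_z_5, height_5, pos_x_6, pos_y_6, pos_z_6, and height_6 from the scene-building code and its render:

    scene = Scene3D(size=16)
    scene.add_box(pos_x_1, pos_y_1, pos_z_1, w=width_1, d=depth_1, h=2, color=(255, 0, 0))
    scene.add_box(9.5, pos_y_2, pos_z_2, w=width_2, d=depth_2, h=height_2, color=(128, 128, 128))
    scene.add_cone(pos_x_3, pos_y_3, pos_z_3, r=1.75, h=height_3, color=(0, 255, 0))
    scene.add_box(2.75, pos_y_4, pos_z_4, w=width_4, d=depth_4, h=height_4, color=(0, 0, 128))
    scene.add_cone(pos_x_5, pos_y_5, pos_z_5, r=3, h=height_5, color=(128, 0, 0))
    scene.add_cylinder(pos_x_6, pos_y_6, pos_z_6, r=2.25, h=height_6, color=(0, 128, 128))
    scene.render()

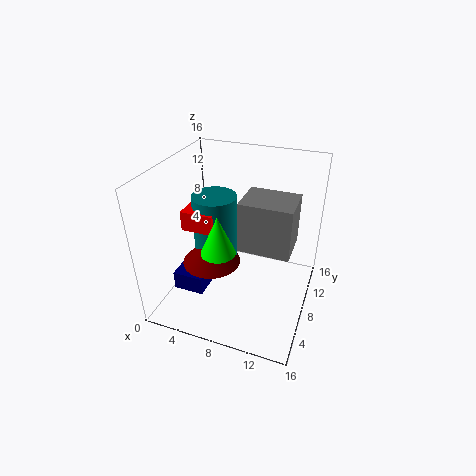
pos_x_1 = 3.75; pos_y_1 = 3.5; pos_z_1 = 10.75; width_1 = 3.25; depth_1 = 2.75; pos_y_2 = 3.75; pos_z_2 = 9.5; width_2 = 5; depth_2 = 4; height_2 = 5; pos_x_3 = 7.5; pos_y_3 = 3.75; pos_z_3 = 8.75; height_3 = 4; pos_y_4 = 2.5; pos_z_4 = 3.75; width_4 = 3.25; depth_4 = 5; height_4 = 2; pos_x_5 = 6.25; pos_y_5 = 4.75; pos_z_5 = 6.75; height_5 = 3; pos_x_6 = 6.25; pos_y_6 = 6; pos_z_6 = 5.75; height_6 = 8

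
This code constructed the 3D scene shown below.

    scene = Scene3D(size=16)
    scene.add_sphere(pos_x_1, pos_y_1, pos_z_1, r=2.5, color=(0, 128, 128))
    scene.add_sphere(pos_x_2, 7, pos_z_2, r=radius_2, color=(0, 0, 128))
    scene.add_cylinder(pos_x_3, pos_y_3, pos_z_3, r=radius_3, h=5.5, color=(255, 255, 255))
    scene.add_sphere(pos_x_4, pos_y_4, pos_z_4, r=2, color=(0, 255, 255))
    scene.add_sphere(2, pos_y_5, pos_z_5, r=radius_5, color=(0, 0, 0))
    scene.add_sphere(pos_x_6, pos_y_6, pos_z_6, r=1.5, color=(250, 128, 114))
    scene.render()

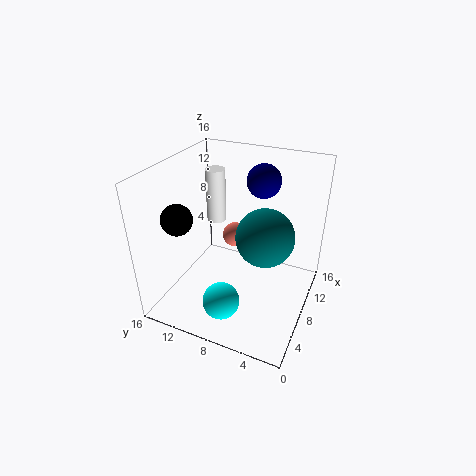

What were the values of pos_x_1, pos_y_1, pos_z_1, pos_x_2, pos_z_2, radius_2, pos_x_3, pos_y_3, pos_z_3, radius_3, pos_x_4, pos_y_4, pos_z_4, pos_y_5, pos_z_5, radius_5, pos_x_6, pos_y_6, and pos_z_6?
pos_x_1 = 2.5
pos_y_1 = 3
pos_z_1 = 12.5
pos_x_2 = 13
pos_z_2 = 13
radius_2 = 2
pos_x_3 = 7
pos_y_3 = 10
pos_z_3 = 10.5
radius_3 = 1
pos_x_4 = 3.5
pos_y_4 = 8
pos_z_4 = 2.5
pos_y_5 = 11.5
pos_z_5 = 12.5
radius_5 = 1.5
pos_x_6 = 11.5
pos_y_6 = 10
pos_z_6 = 6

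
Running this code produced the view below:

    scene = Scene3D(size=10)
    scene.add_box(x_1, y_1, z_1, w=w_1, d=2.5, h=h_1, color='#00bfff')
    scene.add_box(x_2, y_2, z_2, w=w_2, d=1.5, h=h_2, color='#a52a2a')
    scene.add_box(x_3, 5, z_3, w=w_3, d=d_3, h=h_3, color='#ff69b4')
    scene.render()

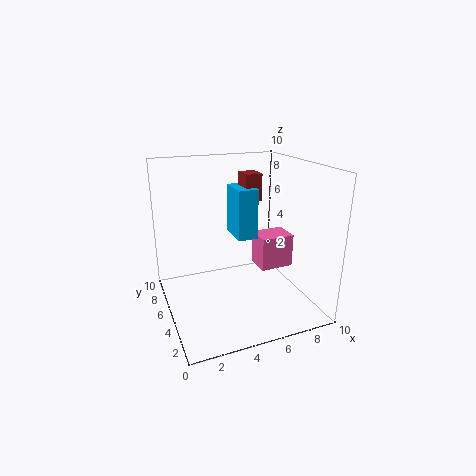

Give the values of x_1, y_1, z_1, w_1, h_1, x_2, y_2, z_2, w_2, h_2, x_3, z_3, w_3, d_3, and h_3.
x_1 = 5.5
y_1 = 6
z_1 = 4.25
w_1 = 1.5
h_1 = 3.75
x_2 = 6.25
y_2 = 6.5
z_2 = 7
w_2 = 1.25
h_2 = 2
x_3 = 7
z_3 = 2
w_3 = 2.5
d_3 = 2
h_3 = 2.5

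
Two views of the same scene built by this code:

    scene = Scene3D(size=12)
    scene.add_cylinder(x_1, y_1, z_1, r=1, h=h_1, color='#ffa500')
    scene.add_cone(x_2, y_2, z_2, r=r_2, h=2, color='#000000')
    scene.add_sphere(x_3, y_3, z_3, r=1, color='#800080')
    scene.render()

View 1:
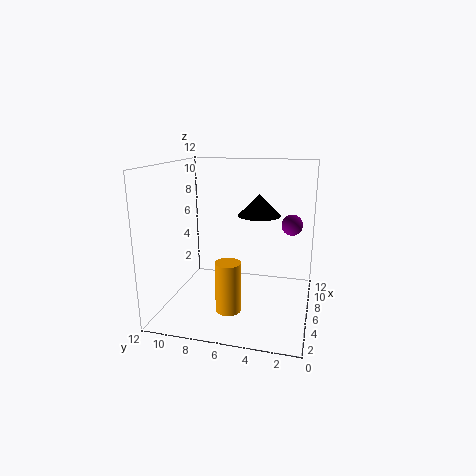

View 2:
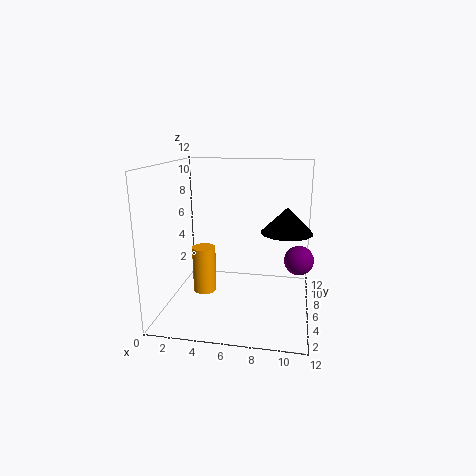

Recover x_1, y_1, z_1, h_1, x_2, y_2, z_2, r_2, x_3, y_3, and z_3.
x_1 = 3
y_1 = 6
z_1 = 1
h_1 = 4
x_2 = 10
y_2 = 5
z_2 = 7
r_2 = 2
x_3 = 11
y_3 = 2
z_3 = 6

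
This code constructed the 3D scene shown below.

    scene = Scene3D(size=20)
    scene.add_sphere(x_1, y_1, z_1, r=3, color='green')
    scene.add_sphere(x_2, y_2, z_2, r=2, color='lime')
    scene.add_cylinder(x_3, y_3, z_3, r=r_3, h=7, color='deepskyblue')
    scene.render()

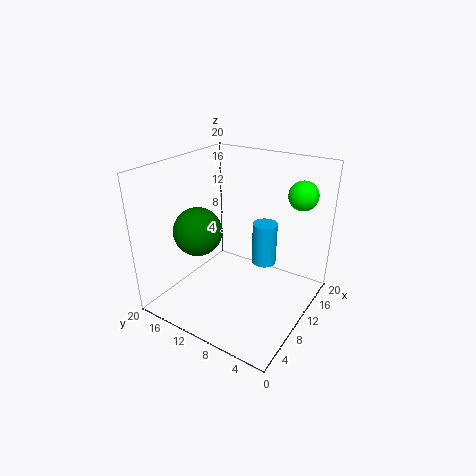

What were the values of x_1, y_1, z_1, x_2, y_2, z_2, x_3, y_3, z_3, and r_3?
x_1 = 4, y_1 = 12, z_1 = 13, x_2 = 15, y_2 = 3, z_2 = 16, x_3 = 18, y_3 = 10, z_3 = 2, r_3 = 2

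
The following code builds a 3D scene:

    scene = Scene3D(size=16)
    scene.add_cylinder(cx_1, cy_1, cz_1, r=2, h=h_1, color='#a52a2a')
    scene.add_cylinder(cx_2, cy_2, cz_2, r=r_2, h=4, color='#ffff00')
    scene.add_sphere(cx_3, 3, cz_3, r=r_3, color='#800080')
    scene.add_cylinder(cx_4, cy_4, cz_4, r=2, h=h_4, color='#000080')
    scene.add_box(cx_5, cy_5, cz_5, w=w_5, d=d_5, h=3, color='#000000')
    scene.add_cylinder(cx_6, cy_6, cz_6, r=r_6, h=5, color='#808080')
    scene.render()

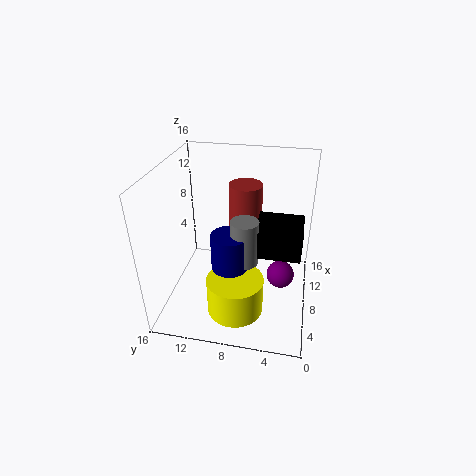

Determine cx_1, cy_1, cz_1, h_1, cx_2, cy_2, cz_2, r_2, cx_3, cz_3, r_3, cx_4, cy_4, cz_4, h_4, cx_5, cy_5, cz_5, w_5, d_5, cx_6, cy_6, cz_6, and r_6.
cx_1 = 12.5, cy_1 = 8, cz_1 = 6, h_1 = 6.5, cx_2 = 4, cy_2 = 7.5, cz_2 = 1.5, r_2 = 3, cx_3 = 7, cz_3 = 4.5, r_3 = 1.5, cx_4 = 6, cy_4 = 8.5, cz_4 = 5.5, h_4 = 4, cx_5 = 6, cy_5 = 1, cz_5 = 7, w_5 = 5, d_5 = 5, cx_6 = 6.5, cy_6 = 7, cz_6 = 6, r_6 = 1.5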